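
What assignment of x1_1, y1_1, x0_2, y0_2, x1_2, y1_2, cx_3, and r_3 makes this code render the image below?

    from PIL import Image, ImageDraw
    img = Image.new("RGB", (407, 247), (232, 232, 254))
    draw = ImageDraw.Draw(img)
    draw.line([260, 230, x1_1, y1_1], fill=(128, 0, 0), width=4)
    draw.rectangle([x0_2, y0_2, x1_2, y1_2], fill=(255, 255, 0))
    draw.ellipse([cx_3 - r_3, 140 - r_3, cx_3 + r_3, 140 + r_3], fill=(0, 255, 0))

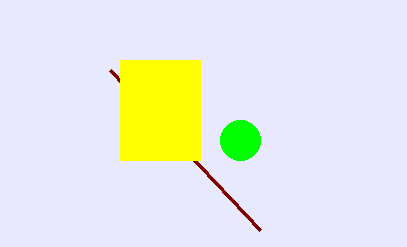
x1_1 = 110; y1_1 = 70; x0_2 = 120; y0_2 = 60; x1_2 = 200; y1_2 = 160; cx_3 = 240; r_3 = 20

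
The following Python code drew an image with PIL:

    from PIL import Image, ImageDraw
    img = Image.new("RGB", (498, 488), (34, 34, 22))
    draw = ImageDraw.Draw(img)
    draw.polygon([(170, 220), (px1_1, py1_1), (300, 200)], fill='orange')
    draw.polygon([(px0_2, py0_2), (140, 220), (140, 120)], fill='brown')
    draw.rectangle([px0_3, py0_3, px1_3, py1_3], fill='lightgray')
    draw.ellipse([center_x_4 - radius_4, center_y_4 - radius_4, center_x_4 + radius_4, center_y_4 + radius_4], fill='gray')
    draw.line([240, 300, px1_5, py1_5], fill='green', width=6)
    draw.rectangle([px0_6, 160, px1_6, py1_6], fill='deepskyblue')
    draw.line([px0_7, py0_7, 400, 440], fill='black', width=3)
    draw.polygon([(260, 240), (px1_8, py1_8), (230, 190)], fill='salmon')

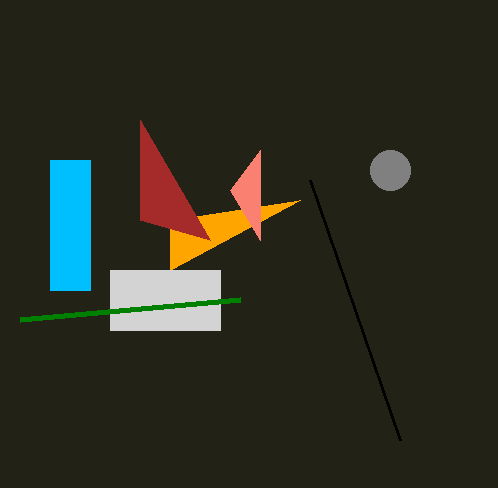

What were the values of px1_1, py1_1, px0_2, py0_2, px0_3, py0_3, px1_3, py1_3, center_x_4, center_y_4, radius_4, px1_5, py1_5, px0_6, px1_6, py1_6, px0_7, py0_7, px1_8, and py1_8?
px1_1 = 170
py1_1 = 270
px0_2 = 210
py0_2 = 240
px0_3 = 110
py0_3 = 270
px1_3 = 220
py1_3 = 330
center_x_4 = 390
center_y_4 = 170
radius_4 = 20
px1_5 = 20
py1_5 = 320
px0_6 = 50
px1_6 = 90
py1_6 = 290
px0_7 = 310
py0_7 = 180
px1_8 = 260
py1_8 = 150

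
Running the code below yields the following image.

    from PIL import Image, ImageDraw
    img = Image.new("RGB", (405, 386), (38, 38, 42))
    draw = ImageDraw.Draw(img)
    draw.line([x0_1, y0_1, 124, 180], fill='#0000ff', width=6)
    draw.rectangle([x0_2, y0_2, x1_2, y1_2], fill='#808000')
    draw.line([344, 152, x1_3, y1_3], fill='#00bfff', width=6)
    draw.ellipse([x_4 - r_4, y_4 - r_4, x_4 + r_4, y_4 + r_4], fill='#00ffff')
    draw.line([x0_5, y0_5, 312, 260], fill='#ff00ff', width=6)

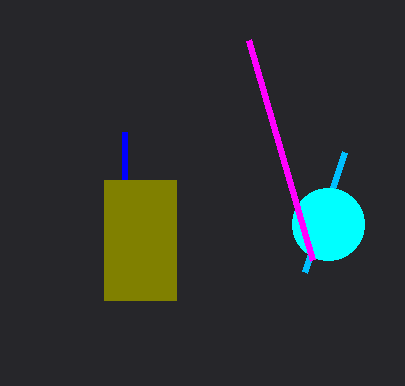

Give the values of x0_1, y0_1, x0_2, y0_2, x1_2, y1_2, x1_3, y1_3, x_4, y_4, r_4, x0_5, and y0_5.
x0_1 = 124
y0_1 = 132
x0_2 = 104
y0_2 = 180
x1_2 = 176
y1_2 = 300
x1_3 = 304
y1_3 = 272
x_4 = 328
y_4 = 224
r_4 = 36
x0_5 = 248
y0_5 = 40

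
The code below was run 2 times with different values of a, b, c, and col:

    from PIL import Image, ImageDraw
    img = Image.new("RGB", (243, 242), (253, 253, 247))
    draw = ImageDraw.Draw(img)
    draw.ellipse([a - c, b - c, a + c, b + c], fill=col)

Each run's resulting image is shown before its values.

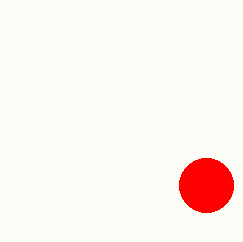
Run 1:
a = 206; b = 185; c = 27; col = 'red'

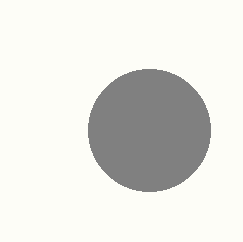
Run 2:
a = 149
b = 130
c = 61
col = 'gray'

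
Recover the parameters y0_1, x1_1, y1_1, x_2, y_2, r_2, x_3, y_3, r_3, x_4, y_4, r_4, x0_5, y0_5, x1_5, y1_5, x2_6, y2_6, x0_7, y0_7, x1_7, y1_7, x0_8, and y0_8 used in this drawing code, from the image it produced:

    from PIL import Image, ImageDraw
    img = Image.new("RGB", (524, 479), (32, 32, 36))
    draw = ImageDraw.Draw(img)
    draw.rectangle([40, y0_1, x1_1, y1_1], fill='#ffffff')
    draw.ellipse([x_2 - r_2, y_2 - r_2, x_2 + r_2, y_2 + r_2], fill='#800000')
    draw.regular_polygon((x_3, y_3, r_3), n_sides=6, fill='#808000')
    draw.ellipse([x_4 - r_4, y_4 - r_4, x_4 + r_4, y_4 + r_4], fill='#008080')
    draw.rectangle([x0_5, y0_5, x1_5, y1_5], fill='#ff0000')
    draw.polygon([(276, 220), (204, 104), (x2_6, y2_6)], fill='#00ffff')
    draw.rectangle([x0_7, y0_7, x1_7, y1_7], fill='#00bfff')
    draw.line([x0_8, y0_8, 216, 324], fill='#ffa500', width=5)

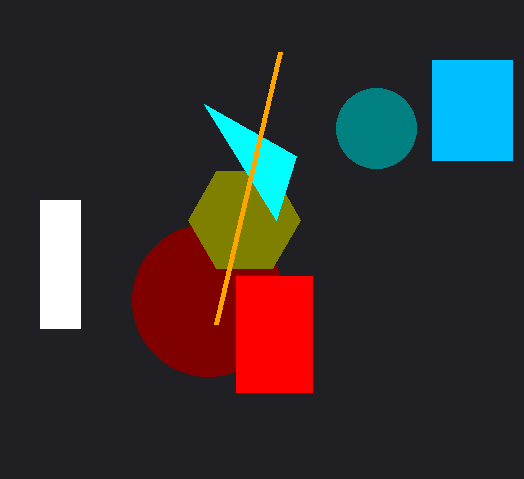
y0_1 = 200; x1_1 = 80; y1_1 = 328; x_2 = 208; y_2 = 300; r_2 = 76; x_3 = 244; y_3 = 220; r_3 = 56; x_4 = 376; y_4 = 128; r_4 = 40; x0_5 = 236; y0_5 = 276; x1_5 = 312; y1_5 = 392; x2_6 = 296; y2_6 = 156; x0_7 = 432; y0_7 = 60; x1_7 = 512; y1_7 = 160; x0_8 = 280; y0_8 = 52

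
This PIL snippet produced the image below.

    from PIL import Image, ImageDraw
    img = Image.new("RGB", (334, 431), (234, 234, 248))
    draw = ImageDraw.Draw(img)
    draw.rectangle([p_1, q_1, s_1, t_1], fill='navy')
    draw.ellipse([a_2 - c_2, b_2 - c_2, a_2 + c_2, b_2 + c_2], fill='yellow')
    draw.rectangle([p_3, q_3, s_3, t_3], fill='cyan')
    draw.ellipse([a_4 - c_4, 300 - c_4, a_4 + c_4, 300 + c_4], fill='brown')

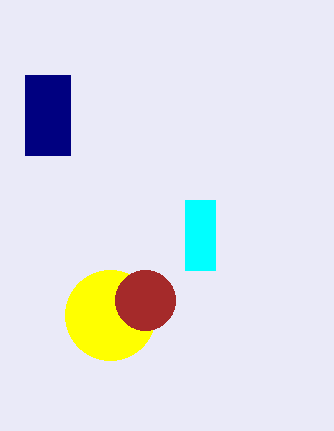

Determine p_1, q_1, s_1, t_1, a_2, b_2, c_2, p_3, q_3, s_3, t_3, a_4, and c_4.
p_1 = 25; q_1 = 75; s_1 = 70; t_1 = 155; a_2 = 110; b_2 = 315; c_2 = 45; p_3 = 185; q_3 = 200; s_3 = 215; t_3 = 270; a_4 = 145; c_4 = 30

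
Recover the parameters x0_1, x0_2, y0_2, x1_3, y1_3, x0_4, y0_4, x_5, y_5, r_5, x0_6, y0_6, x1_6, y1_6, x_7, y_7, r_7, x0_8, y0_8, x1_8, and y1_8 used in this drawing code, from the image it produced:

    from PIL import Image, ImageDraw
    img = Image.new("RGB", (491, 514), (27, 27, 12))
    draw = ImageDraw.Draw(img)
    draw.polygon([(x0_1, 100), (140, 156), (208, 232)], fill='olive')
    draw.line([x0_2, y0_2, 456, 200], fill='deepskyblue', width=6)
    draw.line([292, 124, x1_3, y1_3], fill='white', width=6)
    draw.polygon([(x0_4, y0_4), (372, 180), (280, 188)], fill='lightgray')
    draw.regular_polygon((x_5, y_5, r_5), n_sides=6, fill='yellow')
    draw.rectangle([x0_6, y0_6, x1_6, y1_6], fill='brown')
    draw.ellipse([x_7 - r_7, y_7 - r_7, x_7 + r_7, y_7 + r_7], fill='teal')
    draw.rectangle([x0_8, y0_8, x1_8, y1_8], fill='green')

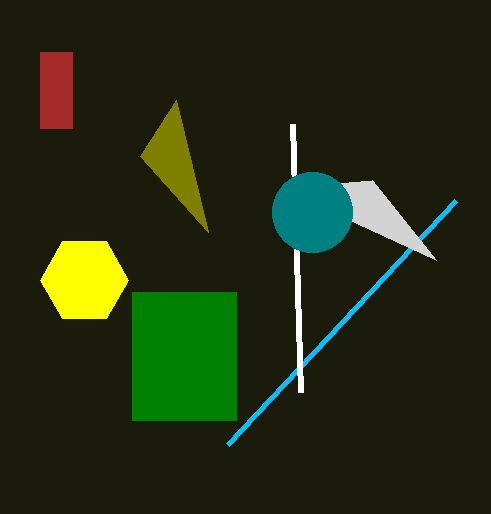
x0_1 = 176; x0_2 = 228; y0_2 = 444; x1_3 = 300; y1_3 = 392; x0_4 = 436; y0_4 = 260; x_5 = 84; y_5 = 280; r_5 = 44; x0_6 = 40; y0_6 = 52; x1_6 = 72; y1_6 = 128; x_7 = 312; y_7 = 212; r_7 = 40; x0_8 = 132; y0_8 = 292; x1_8 = 236; y1_8 = 420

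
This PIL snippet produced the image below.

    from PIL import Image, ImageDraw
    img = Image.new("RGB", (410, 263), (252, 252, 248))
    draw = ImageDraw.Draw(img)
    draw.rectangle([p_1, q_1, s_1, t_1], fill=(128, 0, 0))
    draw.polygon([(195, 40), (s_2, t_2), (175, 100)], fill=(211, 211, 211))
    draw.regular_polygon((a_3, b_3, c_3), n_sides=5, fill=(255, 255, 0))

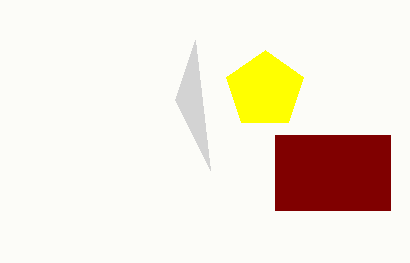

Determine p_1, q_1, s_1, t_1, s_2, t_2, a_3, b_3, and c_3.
p_1 = 275, q_1 = 135, s_1 = 390, t_1 = 210, s_2 = 210, t_2 = 170, a_3 = 265, b_3 = 90, c_3 = 40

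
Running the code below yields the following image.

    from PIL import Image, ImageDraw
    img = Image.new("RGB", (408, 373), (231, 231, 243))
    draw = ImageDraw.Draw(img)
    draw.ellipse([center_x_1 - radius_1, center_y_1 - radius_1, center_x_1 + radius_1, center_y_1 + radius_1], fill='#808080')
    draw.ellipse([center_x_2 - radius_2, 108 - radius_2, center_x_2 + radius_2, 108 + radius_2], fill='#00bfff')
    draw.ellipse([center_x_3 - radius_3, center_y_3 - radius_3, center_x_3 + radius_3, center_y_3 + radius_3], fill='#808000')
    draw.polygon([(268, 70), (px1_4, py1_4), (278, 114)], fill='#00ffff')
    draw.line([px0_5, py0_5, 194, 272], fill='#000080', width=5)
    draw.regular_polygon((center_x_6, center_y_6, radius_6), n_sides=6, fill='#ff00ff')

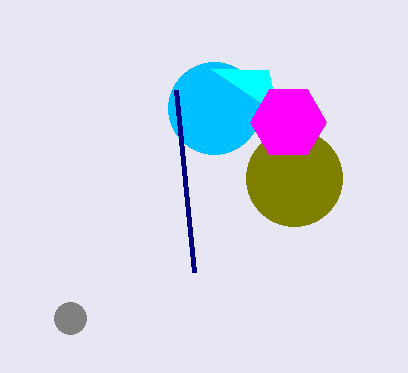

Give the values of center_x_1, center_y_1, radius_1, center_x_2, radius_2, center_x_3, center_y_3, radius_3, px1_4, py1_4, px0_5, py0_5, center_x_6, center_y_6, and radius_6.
center_x_1 = 70; center_y_1 = 318; radius_1 = 16; center_x_2 = 214; radius_2 = 46; center_x_3 = 294; center_y_3 = 178; radius_3 = 48; px1_4 = 210; py1_4 = 68; px0_5 = 176; py0_5 = 90; center_x_6 = 288; center_y_6 = 122; radius_6 = 38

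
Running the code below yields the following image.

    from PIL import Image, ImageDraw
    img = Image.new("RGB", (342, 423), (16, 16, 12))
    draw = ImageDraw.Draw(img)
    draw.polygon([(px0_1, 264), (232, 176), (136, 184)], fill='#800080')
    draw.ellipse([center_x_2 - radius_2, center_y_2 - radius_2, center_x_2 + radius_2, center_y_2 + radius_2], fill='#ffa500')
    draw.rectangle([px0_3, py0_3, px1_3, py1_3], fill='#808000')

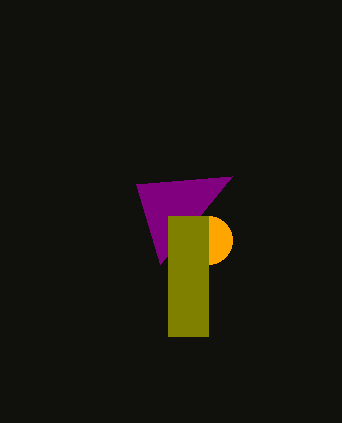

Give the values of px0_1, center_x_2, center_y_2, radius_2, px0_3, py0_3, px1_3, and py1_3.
px0_1 = 160
center_x_2 = 208
center_y_2 = 240
radius_2 = 24
px0_3 = 168
py0_3 = 216
px1_3 = 208
py1_3 = 336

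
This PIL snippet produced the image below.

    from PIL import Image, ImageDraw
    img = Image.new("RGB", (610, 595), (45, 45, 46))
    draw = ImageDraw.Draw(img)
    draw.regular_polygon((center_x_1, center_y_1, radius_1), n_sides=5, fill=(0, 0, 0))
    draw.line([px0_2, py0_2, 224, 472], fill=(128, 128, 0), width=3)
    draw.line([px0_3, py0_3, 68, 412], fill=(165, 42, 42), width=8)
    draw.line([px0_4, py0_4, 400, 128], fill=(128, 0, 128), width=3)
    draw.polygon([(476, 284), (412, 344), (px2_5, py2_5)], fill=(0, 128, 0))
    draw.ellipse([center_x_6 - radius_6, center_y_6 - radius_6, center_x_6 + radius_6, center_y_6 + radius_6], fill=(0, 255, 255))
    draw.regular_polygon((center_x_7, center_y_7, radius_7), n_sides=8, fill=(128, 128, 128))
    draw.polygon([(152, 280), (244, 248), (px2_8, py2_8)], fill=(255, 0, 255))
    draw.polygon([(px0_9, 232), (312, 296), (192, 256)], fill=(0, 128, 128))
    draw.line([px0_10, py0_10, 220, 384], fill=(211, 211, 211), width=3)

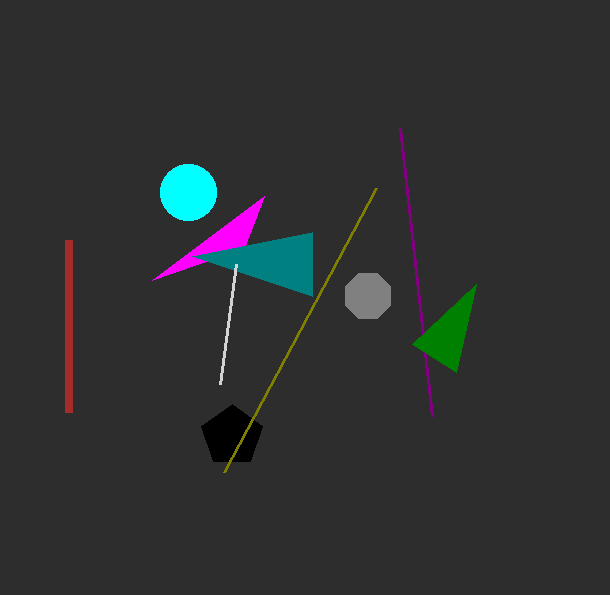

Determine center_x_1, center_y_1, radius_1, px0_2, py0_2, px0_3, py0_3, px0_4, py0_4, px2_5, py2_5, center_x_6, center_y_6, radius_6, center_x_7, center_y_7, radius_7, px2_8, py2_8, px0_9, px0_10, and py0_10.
center_x_1 = 232
center_y_1 = 436
radius_1 = 32
px0_2 = 376
py0_2 = 188
px0_3 = 68
py0_3 = 240
px0_4 = 432
py0_4 = 416
px2_5 = 456
py2_5 = 372
center_x_6 = 188
center_y_6 = 192
radius_6 = 28
center_x_7 = 368
center_y_7 = 296
radius_7 = 24
px2_8 = 264
py2_8 = 196
px0_9 = 312
px0_10 = 236
py0_10 = 264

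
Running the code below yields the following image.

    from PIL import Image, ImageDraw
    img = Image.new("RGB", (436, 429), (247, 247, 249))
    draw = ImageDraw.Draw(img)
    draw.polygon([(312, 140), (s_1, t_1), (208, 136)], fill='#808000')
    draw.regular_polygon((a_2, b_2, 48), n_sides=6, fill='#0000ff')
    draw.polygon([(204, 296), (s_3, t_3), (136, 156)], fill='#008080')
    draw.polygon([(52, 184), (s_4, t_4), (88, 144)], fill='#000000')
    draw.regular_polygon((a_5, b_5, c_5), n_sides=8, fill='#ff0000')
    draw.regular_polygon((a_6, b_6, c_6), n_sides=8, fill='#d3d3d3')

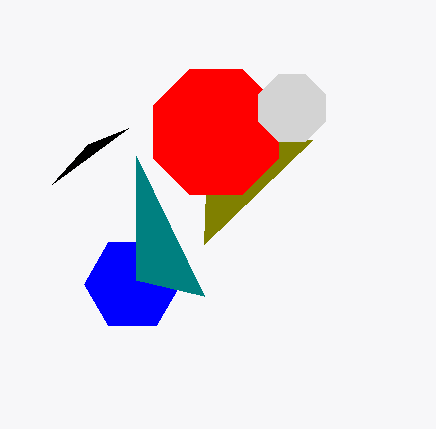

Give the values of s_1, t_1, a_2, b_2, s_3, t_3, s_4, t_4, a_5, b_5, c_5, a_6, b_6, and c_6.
s_1 = 204
t_1 = 244
a_2 = 132
b_2 = 284
s_3 = 136
t_3 = 280
s_4 = 128
t_4 = 128
a_5 = 216
b_5 = 132
c_5 = 68
a_6 = 292
b_6 = 108
c_6 = 36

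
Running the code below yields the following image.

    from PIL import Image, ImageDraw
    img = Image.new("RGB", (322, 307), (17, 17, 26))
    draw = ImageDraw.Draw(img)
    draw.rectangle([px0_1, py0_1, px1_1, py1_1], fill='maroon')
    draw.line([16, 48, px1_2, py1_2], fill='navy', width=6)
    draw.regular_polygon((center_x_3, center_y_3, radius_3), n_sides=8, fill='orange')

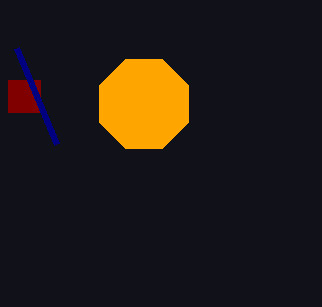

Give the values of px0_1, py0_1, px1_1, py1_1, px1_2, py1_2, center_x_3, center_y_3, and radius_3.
px0_1 = 8; py0_1 = 80; px1_1 = 40; py1_1 = 112; px1_2 = 56; py1_2 = 144; center_x_3 = 144; center_y_3 = 104; radius_3 = 48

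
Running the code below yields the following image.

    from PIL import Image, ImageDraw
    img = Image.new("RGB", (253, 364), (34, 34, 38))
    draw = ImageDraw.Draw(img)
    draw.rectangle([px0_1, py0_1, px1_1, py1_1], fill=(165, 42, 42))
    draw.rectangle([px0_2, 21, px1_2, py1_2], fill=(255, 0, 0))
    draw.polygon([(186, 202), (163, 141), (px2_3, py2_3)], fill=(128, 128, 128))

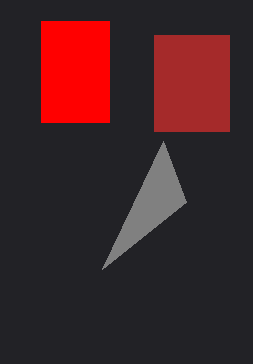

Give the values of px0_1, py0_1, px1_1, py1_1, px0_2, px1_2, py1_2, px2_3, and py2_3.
px0_1 = 154
py0_1 = 35
px1_1 = 229
py1_1 = 131
px0_2 = 41
px1_2 = 109
py1_2 = 122
px2_3 = 102
py2_3 = 269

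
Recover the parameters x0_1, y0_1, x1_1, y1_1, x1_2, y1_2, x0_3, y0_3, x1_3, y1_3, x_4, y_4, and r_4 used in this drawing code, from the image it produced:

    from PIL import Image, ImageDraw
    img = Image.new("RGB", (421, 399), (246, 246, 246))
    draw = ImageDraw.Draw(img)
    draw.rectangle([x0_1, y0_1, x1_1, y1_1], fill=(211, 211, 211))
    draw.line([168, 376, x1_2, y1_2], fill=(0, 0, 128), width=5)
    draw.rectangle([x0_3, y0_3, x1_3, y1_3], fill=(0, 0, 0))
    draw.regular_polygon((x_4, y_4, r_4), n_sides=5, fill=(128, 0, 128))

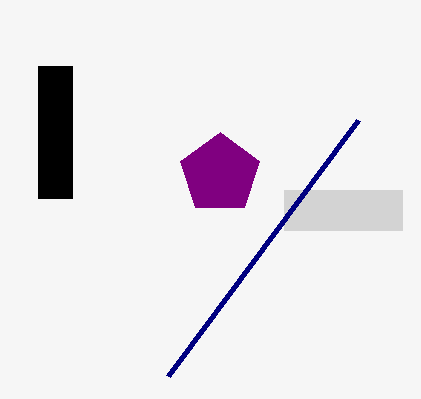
x0_1 = 284
y0_1 = 190
x1_1 = 402
y1_1 = 230
x1_2 = 358
y1_2 = 120
x0_3 = 38
y0_3 = 66
x1_3 = 72
y1_3 = 198
x_4 = 220
y_4 = 174
r_4 = 42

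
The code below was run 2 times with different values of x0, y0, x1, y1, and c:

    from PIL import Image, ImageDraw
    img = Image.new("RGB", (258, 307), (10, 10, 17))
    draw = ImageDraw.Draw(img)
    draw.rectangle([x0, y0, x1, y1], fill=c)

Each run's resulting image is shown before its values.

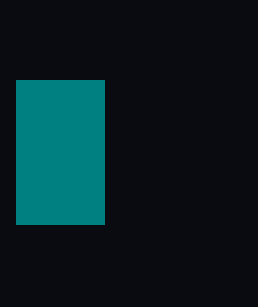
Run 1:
x0 = 16; y0 = 80; x1 = 104; y1 = 224; c = 'teal'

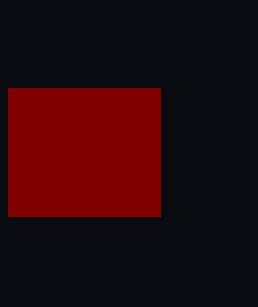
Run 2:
x0 = 8
y0 = 88
x1 = 160
y1 = 216
c = 'maroon'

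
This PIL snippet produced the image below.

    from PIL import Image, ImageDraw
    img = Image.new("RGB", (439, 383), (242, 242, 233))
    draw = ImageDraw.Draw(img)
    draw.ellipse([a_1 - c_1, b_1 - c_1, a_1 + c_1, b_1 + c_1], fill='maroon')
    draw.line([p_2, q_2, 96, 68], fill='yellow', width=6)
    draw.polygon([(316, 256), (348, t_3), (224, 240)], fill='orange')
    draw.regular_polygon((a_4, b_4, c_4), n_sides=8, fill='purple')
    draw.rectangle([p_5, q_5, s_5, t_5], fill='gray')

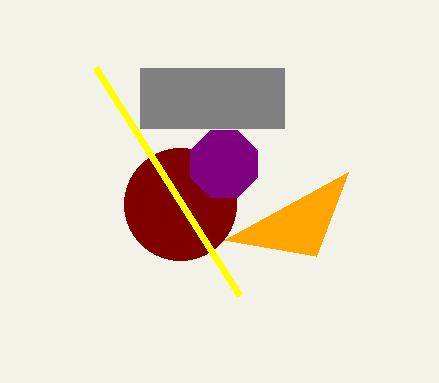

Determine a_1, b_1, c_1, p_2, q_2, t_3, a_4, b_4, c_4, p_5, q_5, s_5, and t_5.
a_1 = 180
b_1 = 204
c_1 = 56
p_2 = 240
q_2 = 296
t_3 = 172
a_4 = 224
b_4 = 164
c_4 = 36
p_5 = 140
q_5 = 68
s_5 = 284
t_5 = 128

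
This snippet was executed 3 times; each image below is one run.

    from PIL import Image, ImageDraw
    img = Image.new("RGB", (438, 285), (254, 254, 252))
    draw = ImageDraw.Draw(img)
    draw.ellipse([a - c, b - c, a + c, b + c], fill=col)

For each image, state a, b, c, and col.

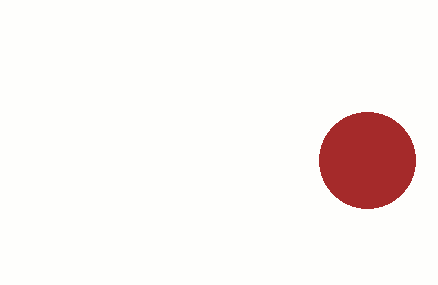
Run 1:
a = 367; b = 160; c = 48; col = 'brown'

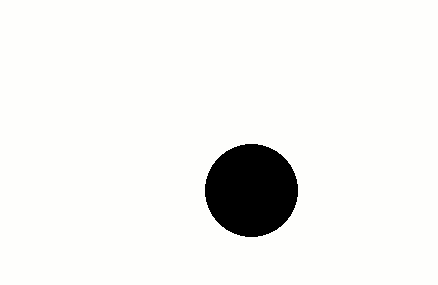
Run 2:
a = 251, b = 190, c = 46, col = 'black'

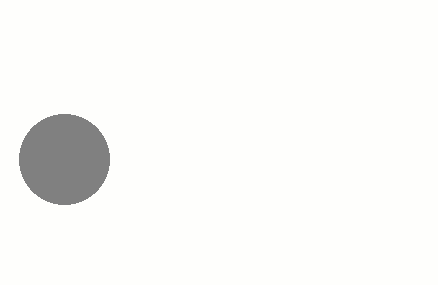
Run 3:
a = 64; b = 159; c = 45; col = 'gray'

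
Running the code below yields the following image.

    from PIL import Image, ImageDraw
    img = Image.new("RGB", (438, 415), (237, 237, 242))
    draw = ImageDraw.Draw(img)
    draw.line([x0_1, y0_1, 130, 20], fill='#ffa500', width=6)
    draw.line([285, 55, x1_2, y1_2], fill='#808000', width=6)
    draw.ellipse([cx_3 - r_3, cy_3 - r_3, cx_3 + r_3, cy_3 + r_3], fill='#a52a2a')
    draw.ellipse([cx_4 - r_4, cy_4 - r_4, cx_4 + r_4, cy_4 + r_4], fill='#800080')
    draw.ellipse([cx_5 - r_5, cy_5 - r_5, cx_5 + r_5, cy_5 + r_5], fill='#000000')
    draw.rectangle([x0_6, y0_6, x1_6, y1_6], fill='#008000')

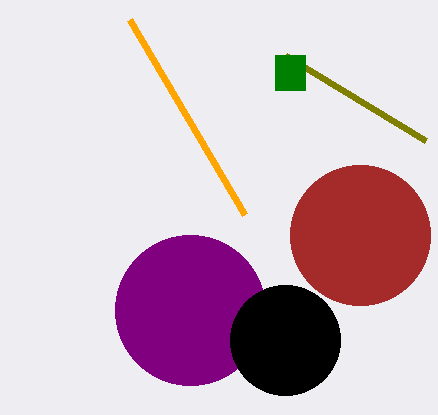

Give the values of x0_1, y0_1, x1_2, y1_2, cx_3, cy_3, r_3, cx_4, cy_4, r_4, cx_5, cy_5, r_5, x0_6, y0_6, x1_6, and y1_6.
x0_1 = 245, y0_1 = 215, x1_2 = 425, y1_2 = 140, cx_3 = 360, cy_3 = 235, r_3 = 70, cx_4 = 190, cy_4 = 310, r_4 = 75, cx_5 = 285, cy_5 = 340, r_5 = 55, x0_6 = 275, y0_6 = 55, x1_6 = 305, y1_6 = 90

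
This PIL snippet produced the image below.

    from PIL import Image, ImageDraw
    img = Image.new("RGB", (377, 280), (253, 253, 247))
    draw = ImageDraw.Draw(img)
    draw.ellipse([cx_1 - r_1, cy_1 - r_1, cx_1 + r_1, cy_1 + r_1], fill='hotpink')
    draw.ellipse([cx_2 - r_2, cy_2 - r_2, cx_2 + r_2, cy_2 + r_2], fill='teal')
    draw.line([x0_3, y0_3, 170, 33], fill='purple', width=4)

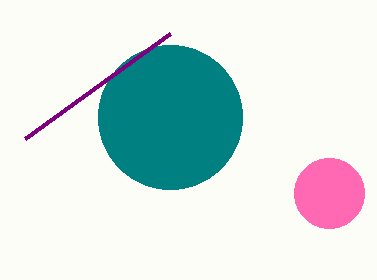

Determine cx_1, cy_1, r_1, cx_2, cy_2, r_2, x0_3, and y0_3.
cx_1 = 329; cy_1 = 193; r_1 = 35; cx_2 = 170; cy_2 = 117; r_2 = 72; x0_3 = 25; y0_3 = 138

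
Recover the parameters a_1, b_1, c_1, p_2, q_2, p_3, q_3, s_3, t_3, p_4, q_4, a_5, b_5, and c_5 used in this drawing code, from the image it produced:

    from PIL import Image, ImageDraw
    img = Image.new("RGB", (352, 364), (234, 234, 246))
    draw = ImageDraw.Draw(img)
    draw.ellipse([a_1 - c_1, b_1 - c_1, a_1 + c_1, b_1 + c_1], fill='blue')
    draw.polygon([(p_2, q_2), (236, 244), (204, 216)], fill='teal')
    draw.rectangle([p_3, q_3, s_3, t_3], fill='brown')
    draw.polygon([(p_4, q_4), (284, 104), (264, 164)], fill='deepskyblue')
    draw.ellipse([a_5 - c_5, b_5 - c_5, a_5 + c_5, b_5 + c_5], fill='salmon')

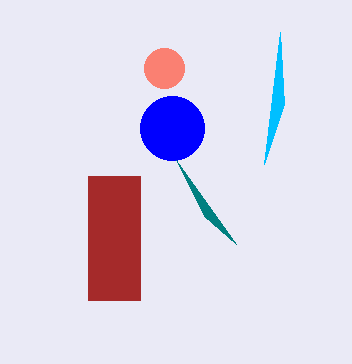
a_1 = 172
b_1 = 128
c_1 = 32
p_2 = 176
q_2 = 160
p_3 = 88
q_3 = 176
s_3 = 140
t_3 = 300
p_4 = 280
q_4 = 32
a_5 = 164
b_5 = 68
c_5 = 20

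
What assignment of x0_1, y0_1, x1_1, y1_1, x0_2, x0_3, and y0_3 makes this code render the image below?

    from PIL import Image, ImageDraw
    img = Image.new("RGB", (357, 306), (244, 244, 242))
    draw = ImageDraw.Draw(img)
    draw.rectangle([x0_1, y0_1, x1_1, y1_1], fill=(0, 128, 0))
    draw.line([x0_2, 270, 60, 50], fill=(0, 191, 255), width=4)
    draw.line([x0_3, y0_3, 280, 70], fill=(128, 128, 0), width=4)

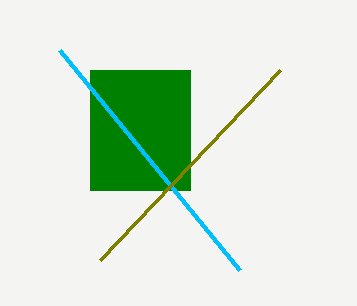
x0_1 = 90, y0_1 = 70, x1_1 = 190, y1_1 = 190, x0_2 = 240, x0_3 = 100, y0_3 = 260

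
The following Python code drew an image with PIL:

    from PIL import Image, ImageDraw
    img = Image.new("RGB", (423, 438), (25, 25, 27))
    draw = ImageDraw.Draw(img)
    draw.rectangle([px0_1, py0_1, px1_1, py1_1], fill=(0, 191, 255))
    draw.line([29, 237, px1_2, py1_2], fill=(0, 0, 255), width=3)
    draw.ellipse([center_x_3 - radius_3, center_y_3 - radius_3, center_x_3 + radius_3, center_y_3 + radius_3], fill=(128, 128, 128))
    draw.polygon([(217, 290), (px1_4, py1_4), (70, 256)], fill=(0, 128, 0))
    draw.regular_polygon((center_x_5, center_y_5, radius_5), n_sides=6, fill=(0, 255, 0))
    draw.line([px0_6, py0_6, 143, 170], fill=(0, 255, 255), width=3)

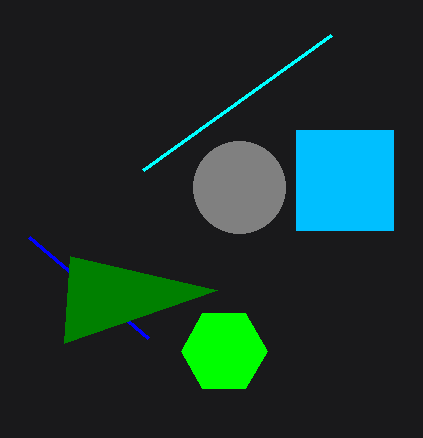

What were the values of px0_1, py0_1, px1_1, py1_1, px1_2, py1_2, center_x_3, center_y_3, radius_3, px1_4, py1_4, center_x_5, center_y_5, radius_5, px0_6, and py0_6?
px0_1 = 296, py0_1 = 130, px1_1 = 393, py1_1 = 230, px1_2 = 148, py1_2 = 338, center_x_3 = 239, center_y_3 = 187, radius_3 = 46, px1_4 = 64, py1_4 = 343, center_x_5 = 224, center_y_5 = 351, radius_5 = 43, px0_6 = 331, py0_6 = 35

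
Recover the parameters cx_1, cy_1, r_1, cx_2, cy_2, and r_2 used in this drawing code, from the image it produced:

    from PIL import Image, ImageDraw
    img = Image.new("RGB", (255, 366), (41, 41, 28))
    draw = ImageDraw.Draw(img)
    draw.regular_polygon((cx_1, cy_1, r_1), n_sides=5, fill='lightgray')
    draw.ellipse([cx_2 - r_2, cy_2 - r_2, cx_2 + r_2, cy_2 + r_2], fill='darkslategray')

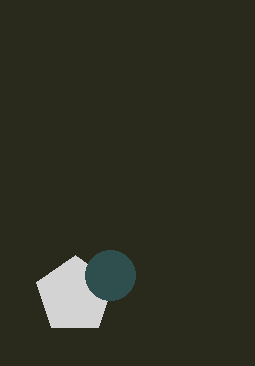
cx_1 = 75; cy_1 = 295; r_1 = 40; cx_2 = 110; cy_2 = 275; r_2 = 25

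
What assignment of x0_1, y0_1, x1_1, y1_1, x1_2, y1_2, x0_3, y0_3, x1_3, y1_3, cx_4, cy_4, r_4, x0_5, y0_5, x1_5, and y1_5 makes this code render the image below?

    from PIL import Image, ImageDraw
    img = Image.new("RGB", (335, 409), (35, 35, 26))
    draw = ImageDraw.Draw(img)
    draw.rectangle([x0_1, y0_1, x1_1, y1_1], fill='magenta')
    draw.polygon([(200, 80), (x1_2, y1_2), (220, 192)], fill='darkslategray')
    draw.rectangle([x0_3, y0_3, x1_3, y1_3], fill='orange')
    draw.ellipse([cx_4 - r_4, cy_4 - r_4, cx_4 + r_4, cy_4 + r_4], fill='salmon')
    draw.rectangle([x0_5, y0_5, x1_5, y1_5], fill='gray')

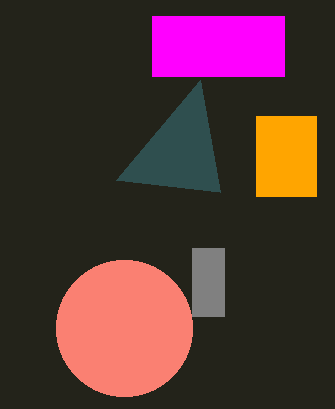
x0_1 = 152, y0_1 = 16, x1_1 = 284, y1_1 = 76, x1_2 = 116, y1_2 = 180, x0_3 = 256, y0_3 = 116, x1_3 = 316, y1_3 = 196, cx_4 = 124, cy_4 = 328, r_4 = 68, x0_5 = 192, y0_5 = 248, x1_5 = 224, y1_5 = 316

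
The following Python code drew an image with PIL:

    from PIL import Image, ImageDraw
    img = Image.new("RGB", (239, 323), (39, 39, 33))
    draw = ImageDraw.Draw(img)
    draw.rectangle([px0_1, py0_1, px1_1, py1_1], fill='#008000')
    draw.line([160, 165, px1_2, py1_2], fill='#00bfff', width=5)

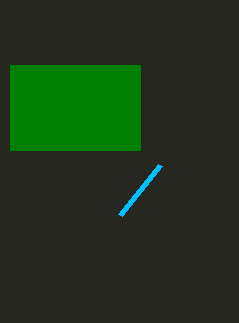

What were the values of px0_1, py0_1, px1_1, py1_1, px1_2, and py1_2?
px0_1 = 10; py0_1 = 65; px1_1 = 140; py1_1 = 150; px1_2 = 120; py1_2 = 215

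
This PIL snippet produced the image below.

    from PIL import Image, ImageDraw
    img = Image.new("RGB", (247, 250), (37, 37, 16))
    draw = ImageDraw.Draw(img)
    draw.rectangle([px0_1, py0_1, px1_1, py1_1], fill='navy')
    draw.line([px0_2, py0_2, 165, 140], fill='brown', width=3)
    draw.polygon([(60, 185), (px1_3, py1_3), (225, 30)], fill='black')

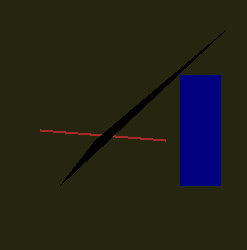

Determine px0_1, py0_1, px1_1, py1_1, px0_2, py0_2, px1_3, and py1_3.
px0_1 = 180
py0_1 = 75
px1_1 = 220
py1_1 = 185
px0_2 = 40
py0_2 = 130
px1_3 = 95
py1_3 = 140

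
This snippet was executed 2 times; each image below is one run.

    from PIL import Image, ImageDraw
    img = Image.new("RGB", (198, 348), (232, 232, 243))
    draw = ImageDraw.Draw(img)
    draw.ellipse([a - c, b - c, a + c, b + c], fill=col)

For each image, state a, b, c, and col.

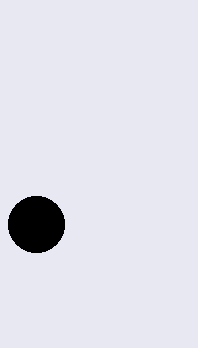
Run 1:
a = 36
b = 224
c = 28
col = 'black'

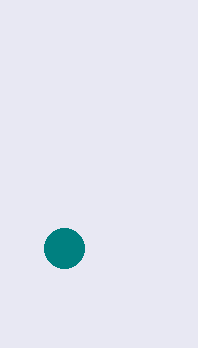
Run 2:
a = 64; b = 248; c = 20; col = 'teal'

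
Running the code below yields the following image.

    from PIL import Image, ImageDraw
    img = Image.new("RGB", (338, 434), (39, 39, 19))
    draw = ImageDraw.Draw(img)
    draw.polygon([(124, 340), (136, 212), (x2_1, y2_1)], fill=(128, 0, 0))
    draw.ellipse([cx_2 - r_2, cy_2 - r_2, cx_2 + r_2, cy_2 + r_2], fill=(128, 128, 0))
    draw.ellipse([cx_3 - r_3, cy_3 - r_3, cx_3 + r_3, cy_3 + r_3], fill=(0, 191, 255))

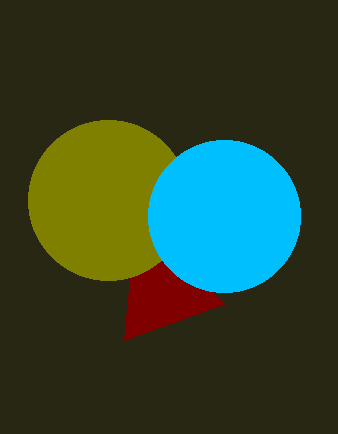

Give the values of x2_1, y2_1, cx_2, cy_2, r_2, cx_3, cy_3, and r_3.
x2_1 = 224, y2_1 = 304, cx_2 = 108, cy_2 = 200, r_2 = 80, cx_3 = 224, cy_3 = 216, r_3 = 76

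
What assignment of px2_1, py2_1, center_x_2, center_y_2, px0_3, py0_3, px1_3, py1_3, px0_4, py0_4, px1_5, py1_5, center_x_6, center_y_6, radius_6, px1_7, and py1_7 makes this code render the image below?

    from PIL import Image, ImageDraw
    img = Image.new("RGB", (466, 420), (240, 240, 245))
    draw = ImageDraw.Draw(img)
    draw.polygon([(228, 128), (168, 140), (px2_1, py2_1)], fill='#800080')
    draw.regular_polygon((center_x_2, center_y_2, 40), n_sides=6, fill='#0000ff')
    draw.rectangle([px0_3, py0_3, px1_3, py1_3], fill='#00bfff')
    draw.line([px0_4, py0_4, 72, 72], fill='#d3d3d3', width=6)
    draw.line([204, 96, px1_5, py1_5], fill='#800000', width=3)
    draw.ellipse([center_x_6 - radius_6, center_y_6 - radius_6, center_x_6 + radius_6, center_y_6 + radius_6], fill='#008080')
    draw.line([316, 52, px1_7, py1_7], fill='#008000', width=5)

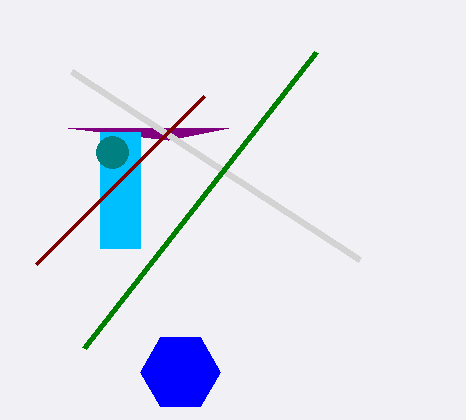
px2_1 = 68
py2_1 = 128
center_x_2 = 180
center_y_2 = 372
px0_3 = 100
py0_3 = 132
px1_3 = 140
py1_3 = 248
px0_4 = 360
py0_4 = 260
px1_5 = 36
py1_5 = 264
center_x_6 = 112
center_y_6 = 152
radius_6 = 16
px1_7 = 84
py1_7 = 348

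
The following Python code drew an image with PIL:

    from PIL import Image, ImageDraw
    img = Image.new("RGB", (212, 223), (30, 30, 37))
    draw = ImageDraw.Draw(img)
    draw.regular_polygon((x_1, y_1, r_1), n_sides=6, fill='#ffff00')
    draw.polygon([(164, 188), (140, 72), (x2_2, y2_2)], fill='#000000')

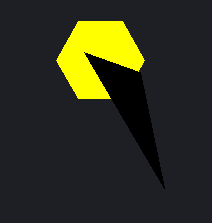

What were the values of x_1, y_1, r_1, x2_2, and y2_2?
x_1 = 100
y_1 = 60
r_1 = 44
x2_2 = 84
y2_2 = 52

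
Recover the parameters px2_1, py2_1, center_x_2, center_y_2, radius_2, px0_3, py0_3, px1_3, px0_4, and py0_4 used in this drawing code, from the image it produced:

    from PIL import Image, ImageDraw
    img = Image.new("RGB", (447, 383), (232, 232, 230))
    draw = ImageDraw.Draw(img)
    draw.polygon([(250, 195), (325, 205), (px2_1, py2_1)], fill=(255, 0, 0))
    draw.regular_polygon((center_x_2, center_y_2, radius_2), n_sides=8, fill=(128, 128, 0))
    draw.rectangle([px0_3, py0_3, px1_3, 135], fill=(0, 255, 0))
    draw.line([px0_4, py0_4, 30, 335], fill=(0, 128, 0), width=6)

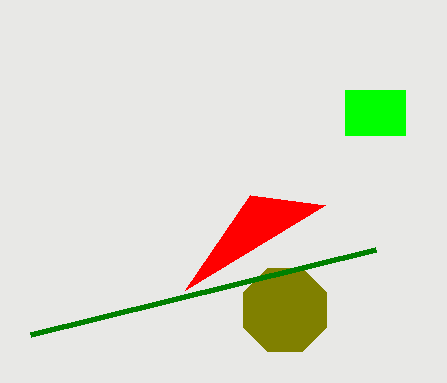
px2_1 = 185; py2_1 = 290; center_x_2 = 285; center_y_2 = 310; radius_2 = 45; px0_3 = 345; py0_3 = 90; px1_3 = 405; px0_4 = 375; py0_4 = 250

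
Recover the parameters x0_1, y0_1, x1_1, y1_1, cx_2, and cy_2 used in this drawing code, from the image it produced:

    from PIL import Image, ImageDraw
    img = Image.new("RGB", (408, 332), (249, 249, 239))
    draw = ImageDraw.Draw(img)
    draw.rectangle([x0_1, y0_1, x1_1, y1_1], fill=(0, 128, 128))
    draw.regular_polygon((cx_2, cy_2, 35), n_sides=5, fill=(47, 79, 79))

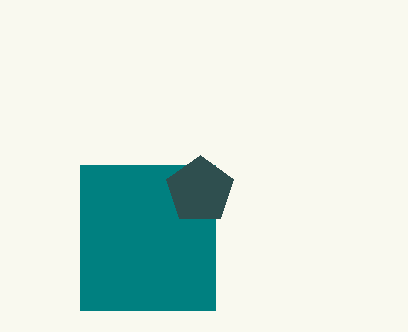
x0_1 = 80; y0_1 = 165; x1_1 = 215; y1_1 = 310; cx_2 = 200; cy_2 = 190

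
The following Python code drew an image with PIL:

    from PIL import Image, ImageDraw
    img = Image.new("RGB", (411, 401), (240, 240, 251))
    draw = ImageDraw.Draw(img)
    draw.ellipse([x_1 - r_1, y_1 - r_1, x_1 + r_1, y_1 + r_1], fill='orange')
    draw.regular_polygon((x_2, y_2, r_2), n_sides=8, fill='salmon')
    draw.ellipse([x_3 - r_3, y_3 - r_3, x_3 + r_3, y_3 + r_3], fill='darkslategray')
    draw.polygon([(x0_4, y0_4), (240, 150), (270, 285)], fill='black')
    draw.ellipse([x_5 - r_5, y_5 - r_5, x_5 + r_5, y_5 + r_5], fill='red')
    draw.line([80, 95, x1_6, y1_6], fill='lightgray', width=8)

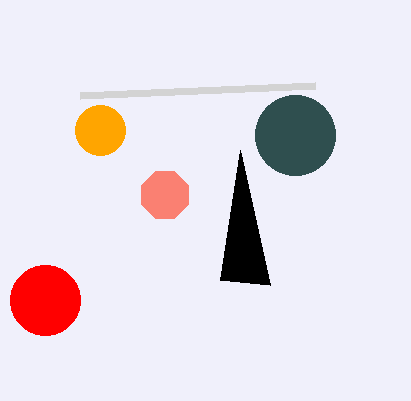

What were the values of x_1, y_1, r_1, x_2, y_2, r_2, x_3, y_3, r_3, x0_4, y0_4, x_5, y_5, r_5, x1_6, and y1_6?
x_1 = 100, y_1 = 130, r_1 = 25, x_2 = 165, y_2 = 195, r_2 = 25, x_3 = 295, y_3 = 135, r_3 = 40, x0_4 = 220, y0_4 = 280, x_5 = 45, y_5 = 300, r_5 = 35, x1_6 = 315, y1_6 = 85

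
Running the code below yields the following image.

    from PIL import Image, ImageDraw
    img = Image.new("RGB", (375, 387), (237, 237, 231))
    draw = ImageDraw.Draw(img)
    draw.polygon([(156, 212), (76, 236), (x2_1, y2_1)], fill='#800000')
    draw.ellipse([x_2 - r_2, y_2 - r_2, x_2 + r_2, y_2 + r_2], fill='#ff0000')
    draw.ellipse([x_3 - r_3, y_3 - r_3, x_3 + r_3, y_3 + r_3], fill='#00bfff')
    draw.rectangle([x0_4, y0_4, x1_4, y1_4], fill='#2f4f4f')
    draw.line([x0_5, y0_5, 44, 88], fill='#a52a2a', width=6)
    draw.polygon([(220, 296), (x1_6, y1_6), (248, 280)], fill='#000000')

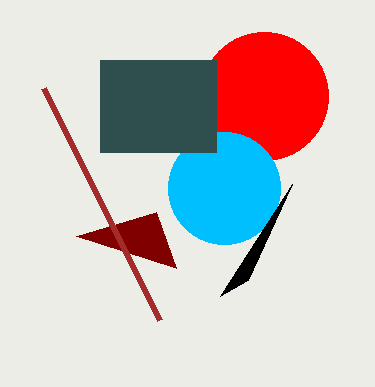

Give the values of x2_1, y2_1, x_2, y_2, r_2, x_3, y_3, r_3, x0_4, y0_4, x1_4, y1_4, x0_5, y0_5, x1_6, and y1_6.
x2_1 = 176, y2_1 = 268, x_2 = 264, y_2 = 96, r_2 = 64, x_3 = 224, y_3 = 188, r_3 = 56, x0_4 = 100, y0_4 = 60, x1_4 = 216, y1_4 = 152, x0_5 = 160, y0_5 = 320, x1_6 = 292, y1_6 = 184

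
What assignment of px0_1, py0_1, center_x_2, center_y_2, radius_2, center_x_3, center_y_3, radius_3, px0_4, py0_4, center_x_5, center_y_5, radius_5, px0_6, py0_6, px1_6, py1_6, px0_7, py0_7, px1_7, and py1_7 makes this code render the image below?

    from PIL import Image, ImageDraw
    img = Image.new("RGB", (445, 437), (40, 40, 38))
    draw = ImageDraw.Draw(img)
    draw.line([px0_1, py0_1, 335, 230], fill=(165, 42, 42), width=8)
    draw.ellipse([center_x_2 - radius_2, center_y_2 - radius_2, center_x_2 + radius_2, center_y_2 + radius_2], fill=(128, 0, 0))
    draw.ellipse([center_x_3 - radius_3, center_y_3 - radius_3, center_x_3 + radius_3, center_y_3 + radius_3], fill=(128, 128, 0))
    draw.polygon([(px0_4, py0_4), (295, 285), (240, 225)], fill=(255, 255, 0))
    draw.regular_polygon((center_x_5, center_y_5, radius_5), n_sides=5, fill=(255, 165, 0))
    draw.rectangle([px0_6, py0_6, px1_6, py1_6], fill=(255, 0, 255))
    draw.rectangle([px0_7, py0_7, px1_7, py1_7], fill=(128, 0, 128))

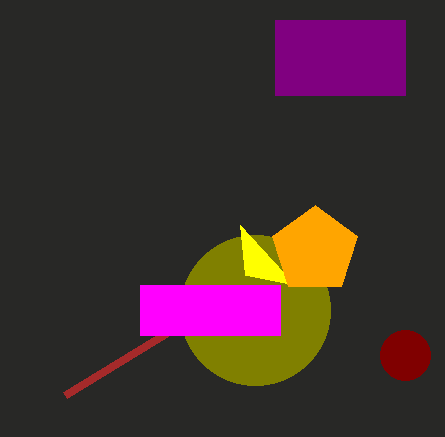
px0_1 = 65
py0_1 = 395
center_x_2 = 405
center_y_2 = 355
radius_2 = 25
center_x_3 = 255
center_y_3 = 310
radius_3 = 75
px0_4 = 245
py0_4 = 275
center_x_5 = 315
center_y_5 = 250
radius_5 = 45
px0_6 = 140
py0_6 = 285
px1_6 = 280
py1_6 = 335
px0_7 = 275
py0_7 = 20
px1_7 = 405
py1_7 = 95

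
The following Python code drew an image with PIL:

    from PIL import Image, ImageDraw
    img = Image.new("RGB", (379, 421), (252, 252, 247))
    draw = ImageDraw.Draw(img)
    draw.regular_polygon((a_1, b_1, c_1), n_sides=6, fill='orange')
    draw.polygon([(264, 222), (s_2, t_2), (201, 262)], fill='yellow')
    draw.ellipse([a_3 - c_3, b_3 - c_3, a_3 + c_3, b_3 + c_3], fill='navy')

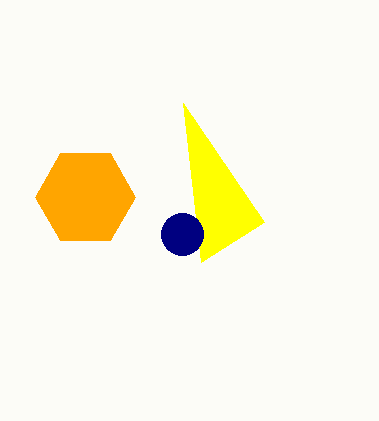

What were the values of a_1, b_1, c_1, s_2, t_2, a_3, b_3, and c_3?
a_1 = 85
b_1 = 197
c_1 = 50
s_2 = 183
t_2 = 103
a_3 = 182
b_3 = 234
c_3 = 21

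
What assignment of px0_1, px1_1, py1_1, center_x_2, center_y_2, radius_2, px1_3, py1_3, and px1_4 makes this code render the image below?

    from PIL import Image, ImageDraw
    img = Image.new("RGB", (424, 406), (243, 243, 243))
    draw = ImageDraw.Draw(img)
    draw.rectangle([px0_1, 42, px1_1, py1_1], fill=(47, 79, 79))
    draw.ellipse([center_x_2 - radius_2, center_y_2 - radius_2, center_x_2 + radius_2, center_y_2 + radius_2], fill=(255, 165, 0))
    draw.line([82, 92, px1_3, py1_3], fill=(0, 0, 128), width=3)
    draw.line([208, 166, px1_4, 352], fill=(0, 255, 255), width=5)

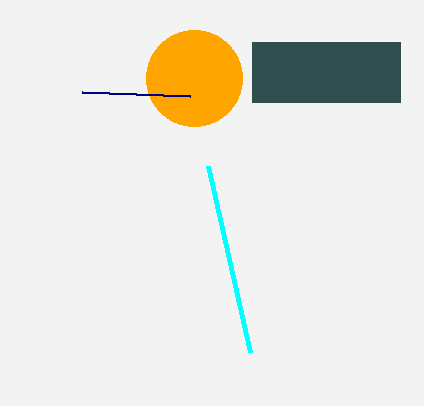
px0_1 = 252, px1_1 = 400, py1_1 = 102, center_x_2 = 194, center_y_2 = 78, radius_2 = 48, px1_3 = 190, py1_3 = 96, px1_4 = 250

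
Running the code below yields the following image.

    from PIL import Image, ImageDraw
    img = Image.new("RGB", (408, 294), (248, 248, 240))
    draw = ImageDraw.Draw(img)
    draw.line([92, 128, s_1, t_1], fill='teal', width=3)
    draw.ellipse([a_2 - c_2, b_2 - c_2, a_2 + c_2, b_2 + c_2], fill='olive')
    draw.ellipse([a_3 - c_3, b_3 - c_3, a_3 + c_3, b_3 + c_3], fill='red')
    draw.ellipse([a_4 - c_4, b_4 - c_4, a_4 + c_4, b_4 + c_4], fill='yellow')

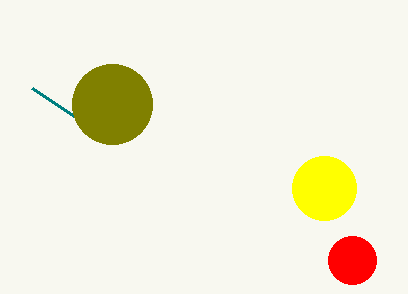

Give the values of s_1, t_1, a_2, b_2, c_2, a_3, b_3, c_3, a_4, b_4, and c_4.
s_1 = 32; t_1 = 88; a_2 = 112; b_2 = 104; c_2 = 40; a_3 = 352; b_3 = 260; c_3 = 24; a_4 = 324; b_4 = 188; c_4 = 32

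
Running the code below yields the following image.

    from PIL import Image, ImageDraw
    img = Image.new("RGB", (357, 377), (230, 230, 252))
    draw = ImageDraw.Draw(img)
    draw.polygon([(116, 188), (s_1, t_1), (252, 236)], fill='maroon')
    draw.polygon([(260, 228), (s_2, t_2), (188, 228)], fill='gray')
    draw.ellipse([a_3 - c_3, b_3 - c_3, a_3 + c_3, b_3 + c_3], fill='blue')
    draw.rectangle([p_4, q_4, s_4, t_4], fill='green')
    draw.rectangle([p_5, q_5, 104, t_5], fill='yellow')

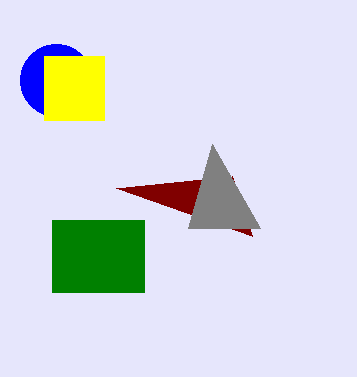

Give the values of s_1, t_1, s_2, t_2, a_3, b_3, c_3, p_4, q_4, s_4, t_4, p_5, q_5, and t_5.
s_1 = 232, t_1 = 176, s_2 = 212, t_2 = 144, a_3 = 56, b_3 = 80, c_3 = 36, p_4 = 52, q_4 = 220, s_4 = 144, t_4 = 292, p_5 = 44, q_5 = 56, t_5 = 120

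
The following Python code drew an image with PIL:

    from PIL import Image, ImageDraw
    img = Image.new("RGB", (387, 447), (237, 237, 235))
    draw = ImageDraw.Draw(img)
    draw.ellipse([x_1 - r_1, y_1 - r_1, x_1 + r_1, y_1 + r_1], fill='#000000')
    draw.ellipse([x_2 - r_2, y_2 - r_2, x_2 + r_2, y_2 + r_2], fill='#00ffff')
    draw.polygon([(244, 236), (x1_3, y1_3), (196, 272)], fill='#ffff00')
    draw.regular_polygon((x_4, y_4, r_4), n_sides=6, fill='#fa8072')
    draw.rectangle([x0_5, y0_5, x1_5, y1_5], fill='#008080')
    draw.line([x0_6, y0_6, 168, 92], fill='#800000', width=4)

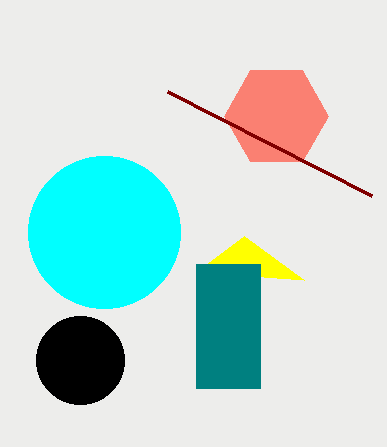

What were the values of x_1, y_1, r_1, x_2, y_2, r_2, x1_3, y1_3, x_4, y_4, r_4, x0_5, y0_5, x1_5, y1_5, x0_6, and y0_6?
x_1 = 80
y_1 = 360
r_1 = 44
x_2 = 104
y_2 = 232
r_2 = 76
x1_3 = 304
y1_3 = 280
x_4 = 276
y_4 = 116
r_4 = 52
x0_5 = 196
y0_5 = 264
x1_5 = 260
y1_5 = 388
x0_6 = 372
y0_6 = 196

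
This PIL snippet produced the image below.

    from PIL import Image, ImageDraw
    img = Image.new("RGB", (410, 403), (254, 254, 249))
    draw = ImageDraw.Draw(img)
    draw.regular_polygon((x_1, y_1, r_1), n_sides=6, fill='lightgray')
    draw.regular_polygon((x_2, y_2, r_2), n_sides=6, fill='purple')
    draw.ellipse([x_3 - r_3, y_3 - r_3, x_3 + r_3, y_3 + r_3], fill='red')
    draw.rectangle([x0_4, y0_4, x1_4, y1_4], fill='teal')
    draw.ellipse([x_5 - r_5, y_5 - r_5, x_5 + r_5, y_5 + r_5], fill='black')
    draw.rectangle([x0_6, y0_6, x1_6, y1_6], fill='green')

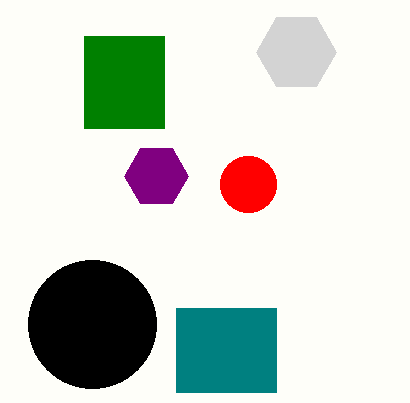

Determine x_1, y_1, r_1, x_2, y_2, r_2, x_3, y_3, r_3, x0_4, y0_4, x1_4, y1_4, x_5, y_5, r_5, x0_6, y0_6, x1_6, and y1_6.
x_1 = 296; y_1 = 52; r_1 = 40; x_2 = 156; y_2 = 176; r_2 = 32; x_3 = 248; y_3 = 184; r_3 = 28; x0_4 = 176; y0_4 = 308; x1_4 = 276; y1_4 = 392; x_5 = 92; y_5 = 324; r_5 = 64; x0_6 = 84; y0_6 = 36; x1_6 = 164; y1_6 = 128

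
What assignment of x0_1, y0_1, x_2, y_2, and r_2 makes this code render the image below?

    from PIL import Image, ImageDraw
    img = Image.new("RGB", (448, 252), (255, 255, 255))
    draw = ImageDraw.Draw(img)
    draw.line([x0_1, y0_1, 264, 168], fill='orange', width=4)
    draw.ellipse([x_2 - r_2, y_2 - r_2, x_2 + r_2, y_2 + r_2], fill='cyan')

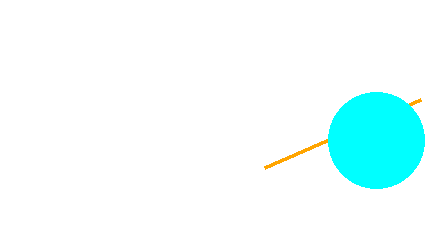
x0_1 = 420, y0_1 = 100, x_2 = 376, y_2 = 140, r_2 = 48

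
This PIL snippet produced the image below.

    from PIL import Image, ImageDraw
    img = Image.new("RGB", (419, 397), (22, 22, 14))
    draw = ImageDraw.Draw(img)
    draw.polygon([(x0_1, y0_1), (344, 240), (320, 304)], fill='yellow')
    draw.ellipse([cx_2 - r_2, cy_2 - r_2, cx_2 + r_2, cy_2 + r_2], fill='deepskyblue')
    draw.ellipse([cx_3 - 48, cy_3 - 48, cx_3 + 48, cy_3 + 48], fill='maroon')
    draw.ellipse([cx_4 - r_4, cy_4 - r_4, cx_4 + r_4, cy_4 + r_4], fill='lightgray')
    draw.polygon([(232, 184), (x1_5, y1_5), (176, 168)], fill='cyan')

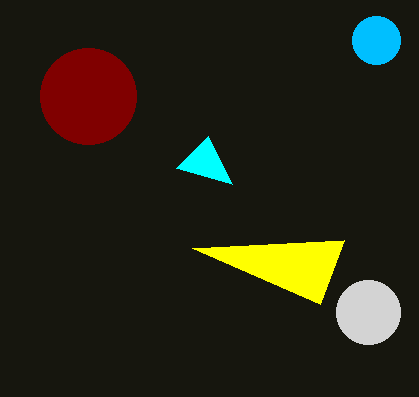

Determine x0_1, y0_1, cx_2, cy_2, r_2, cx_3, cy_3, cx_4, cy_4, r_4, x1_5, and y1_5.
x0_1 = 192, y0_1 = 248, cx_2 = 376, cy_2 = 40, r_2 = 24, cx_3 = 88, cy_3 = 96, cx_4 = 368, cy_4 = 312, r_4 = 32, x1_5 = 208, y1_5 = 136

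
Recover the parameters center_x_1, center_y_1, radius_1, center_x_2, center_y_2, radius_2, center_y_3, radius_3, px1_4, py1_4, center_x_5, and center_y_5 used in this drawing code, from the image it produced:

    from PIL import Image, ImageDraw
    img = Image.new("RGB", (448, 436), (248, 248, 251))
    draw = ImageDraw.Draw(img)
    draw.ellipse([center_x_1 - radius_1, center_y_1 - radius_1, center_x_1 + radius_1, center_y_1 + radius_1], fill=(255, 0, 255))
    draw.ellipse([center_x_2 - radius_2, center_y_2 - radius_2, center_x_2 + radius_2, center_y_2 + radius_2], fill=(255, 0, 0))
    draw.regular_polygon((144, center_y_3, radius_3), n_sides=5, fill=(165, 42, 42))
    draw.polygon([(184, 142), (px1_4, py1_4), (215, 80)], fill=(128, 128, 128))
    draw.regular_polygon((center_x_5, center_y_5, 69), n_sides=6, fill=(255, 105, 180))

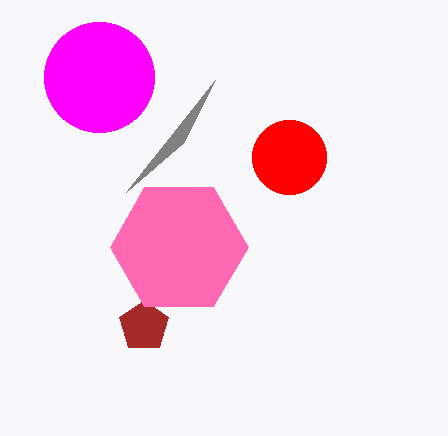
center_x_1 = 99; center_y_1 = 77; radius_1 = 55; center_x_2 = 289; center_y_2 = 157; radius_2 = 37; center_y_3 = 326; radius_3 = 26; px1_4 = 126; py1_4 = 192; center_x_5 = 179; center_y_5 = 247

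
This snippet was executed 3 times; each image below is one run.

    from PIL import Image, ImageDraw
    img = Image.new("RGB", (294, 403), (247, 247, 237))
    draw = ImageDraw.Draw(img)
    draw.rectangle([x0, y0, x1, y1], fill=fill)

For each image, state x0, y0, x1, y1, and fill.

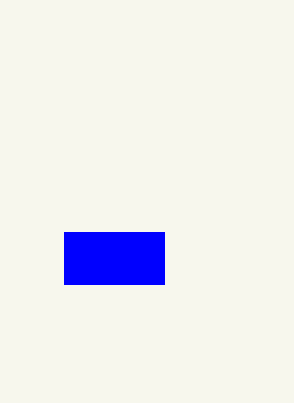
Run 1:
x0 = 64
y0 = 232
x1 = 164
y1 = 284
fill = 'blue'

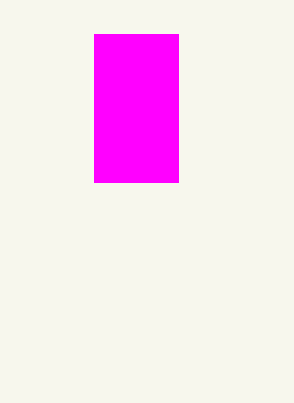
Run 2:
x0 = 94, y0 = 34, x1 = 178, y1 = 182, fill = 'magenta'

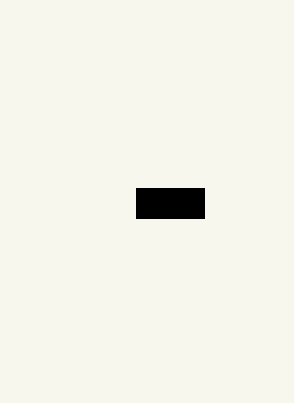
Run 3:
x0 = 136; y0 = 188; x1 = 204; y1 = 218; fill = 'black'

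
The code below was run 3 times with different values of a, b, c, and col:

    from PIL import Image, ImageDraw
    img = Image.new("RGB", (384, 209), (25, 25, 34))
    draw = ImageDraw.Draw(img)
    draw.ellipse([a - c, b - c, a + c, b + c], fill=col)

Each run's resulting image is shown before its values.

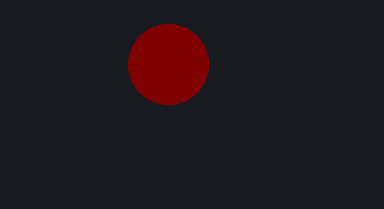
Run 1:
a = 168, b = 64, c = 40, col = 'maroon'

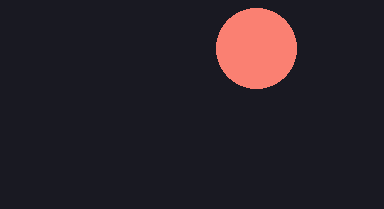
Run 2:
a = 256, b = 48, c = 40, col = 'salmon'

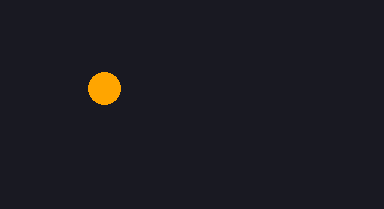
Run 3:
a = 104; b = 88; c = 16; col = 'orange'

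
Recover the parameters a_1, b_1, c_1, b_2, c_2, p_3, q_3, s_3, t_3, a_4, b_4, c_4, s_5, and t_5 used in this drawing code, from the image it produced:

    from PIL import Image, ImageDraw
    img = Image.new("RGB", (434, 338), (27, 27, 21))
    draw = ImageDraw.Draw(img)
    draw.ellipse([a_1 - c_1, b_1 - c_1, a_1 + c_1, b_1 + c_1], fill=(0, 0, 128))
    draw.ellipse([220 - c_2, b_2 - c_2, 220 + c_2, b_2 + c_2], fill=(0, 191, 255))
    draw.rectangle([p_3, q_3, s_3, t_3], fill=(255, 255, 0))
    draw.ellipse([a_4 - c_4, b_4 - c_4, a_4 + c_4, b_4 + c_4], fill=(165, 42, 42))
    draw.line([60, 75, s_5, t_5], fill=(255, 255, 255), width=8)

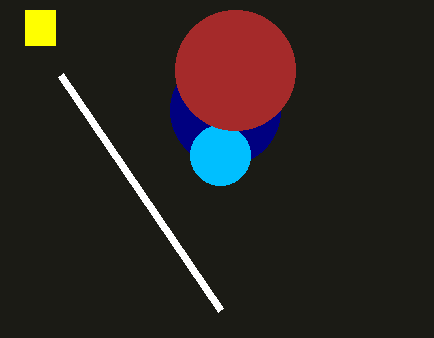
a_1 = 225
b_1 = 110
c_1 = 55
b_2 = 155
c_2 = 30
p_3 = 25
q_3 = 10
s_3 = 55
t_3 = 45
a_4 = 235
b_4 = 70
c_4 = 60
s_5 = 220
t_5 = 310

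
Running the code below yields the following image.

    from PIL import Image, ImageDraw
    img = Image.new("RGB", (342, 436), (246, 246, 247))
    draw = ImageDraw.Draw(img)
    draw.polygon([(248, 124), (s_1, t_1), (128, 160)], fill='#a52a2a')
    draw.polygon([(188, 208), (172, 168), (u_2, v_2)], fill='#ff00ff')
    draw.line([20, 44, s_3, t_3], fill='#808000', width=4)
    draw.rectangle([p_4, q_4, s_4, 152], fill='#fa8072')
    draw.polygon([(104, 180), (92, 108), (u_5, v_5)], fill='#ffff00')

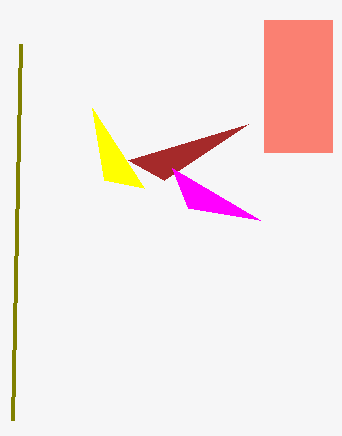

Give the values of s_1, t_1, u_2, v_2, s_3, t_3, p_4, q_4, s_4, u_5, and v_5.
s_1 = 164
t_1 = 180
u_2 = 260
v_2 = 220
s_3 = 12
t_3 = 420
p_4 = 264
q_4 = 20
s_4 = 332
u_5 = 144
v_5 = 188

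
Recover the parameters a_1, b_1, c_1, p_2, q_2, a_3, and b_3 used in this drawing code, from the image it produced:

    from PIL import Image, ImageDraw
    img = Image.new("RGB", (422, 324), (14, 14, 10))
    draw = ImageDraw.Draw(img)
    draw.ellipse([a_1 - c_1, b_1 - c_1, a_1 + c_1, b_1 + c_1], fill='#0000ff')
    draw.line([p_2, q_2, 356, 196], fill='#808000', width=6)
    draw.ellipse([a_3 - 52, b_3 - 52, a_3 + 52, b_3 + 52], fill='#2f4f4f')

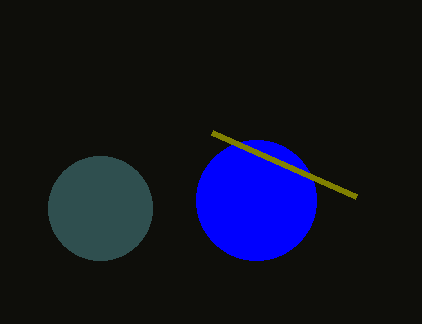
a_1 = 256, b_1 = 200, c_1 = 60, p_2 = 212, q_2 = 132, a_3 = 100, b_3 = 208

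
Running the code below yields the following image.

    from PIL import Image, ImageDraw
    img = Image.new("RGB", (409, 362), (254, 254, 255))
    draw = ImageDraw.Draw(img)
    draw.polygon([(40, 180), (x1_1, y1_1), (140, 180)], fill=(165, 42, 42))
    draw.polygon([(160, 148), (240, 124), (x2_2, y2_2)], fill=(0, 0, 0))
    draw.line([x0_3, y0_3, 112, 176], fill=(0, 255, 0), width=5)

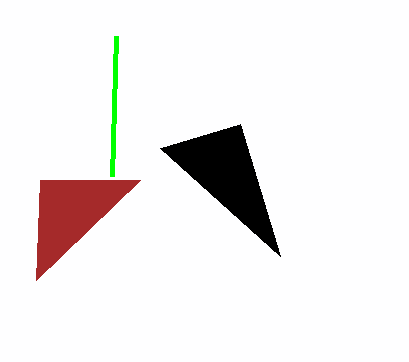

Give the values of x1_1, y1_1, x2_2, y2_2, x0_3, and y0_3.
x1_1 = 36; y1_1 = 280; x2_2 = 280; y2_2 = 256; x0_3 = 116; y0_3 = 36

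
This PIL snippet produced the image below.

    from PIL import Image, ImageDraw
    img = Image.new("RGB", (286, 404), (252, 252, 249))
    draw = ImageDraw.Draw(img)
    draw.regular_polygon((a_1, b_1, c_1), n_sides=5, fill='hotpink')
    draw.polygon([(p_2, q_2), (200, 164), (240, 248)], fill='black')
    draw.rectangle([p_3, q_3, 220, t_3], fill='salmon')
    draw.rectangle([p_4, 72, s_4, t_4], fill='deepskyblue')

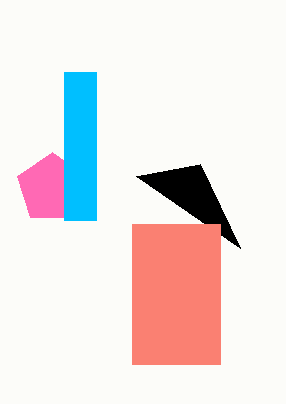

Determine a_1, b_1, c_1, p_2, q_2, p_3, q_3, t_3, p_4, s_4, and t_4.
a_1 = 52; b_1 = 188; c_1 = 36; p_2 = 136; q_2 = 176; p_3 = 132; q_3 = 224; t_3 = 364; p_4 = 64; s_4 = 96; t_4 = 220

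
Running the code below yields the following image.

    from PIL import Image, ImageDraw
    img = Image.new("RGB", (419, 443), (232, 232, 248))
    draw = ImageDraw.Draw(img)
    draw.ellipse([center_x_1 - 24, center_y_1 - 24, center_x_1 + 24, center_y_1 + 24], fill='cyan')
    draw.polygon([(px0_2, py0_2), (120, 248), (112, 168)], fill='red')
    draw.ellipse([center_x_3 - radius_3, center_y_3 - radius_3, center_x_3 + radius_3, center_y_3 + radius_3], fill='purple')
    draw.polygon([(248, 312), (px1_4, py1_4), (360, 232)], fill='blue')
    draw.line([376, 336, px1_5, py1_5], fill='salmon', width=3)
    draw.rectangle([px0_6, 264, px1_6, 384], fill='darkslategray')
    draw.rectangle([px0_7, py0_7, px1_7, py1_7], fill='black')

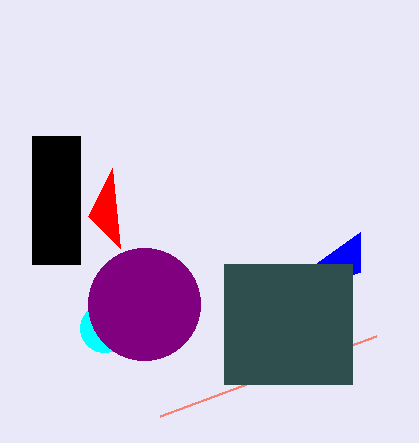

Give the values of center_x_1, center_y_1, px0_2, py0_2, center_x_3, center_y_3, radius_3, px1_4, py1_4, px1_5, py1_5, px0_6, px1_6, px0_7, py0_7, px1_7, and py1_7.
center_x_1 = 104
center_y_1 = 328
px0_2 = 88
py0_2 = 216
center_x_3 = 144
center_y_3 = 304
radius_3 = 56
px1_4 = 360
py1_4 = 272
px1_5 = 160
py1_5 = 416
px0_6 = 224
px1_6 = 352
px0_7 = 32
py0_7 = 136
px1_7 = 80
py1_7 = 264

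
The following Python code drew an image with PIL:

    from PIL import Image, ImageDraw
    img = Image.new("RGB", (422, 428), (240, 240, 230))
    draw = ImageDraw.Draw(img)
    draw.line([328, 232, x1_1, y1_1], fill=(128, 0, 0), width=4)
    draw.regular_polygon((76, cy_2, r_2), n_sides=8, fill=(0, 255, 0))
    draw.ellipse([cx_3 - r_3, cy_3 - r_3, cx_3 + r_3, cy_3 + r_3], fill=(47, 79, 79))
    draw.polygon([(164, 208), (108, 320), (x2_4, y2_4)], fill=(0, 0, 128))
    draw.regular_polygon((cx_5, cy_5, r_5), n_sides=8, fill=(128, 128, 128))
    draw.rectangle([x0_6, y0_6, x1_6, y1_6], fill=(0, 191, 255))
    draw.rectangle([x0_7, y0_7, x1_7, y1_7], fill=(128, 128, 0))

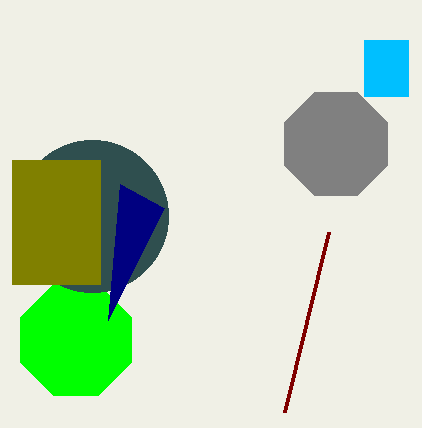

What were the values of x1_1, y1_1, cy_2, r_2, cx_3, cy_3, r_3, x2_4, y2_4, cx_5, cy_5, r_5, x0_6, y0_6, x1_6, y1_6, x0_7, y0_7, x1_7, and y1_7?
x1_1 = 284; y1_1 = 412; cy_2 = 340; r_2 = 60; cx_3 = 92; cy_3 = 216; r_3 = 76; x2_4 = 120; y2_4 = 184; cx_5 = 336; cy_5 = 144; r_5 = 56; x0_6 = 364; y0_6 = 40; x1_6 = 408; y1_6 = 96; x0_7 = 12; y0_7 = 160; x1_7 = 100; y1_7 = 284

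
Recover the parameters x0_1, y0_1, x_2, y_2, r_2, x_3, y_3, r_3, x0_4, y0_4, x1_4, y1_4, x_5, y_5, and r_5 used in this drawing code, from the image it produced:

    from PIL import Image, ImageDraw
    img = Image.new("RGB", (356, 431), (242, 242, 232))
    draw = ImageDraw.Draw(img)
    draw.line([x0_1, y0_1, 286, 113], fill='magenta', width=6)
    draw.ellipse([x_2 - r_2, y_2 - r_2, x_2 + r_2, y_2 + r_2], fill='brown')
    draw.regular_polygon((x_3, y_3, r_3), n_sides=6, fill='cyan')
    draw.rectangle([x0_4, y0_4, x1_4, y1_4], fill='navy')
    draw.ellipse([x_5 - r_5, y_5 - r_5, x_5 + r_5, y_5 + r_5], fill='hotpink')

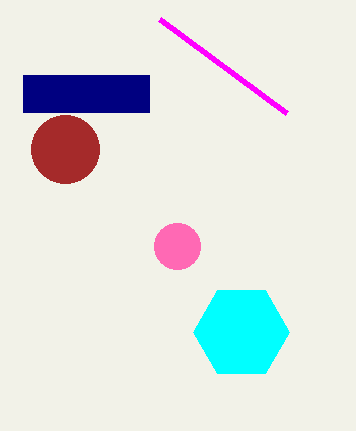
x0_1 = 159, y0_1 = 19, x_2 = 65, y_2 = 149, r_2 = 34, x_3 = 241, y_3 = 332, r_3 = 48, x0_4 = 23, y0_4 = 75, x1_4 = 149, y1_4 = 112, x_5 = 177, y_5 = 246, r_5 = 23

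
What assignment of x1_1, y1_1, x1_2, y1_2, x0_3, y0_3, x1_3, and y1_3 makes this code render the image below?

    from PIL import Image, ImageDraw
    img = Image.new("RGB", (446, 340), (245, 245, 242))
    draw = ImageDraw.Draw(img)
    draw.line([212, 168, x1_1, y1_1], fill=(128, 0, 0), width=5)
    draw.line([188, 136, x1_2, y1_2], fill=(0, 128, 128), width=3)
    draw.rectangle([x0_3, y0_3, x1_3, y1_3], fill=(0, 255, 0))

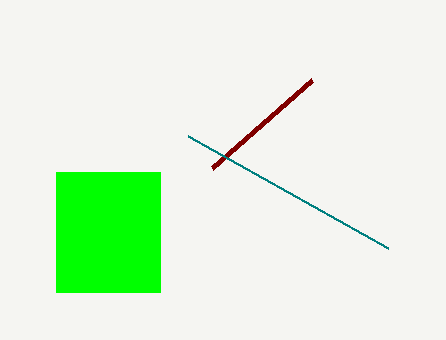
x1_1 = 312, y1_1 = 80, x1_2 = 388, y1_2 = 248, x0_3 = 56, y0_3 = 172, x1_3 = 160, y1_3 = 292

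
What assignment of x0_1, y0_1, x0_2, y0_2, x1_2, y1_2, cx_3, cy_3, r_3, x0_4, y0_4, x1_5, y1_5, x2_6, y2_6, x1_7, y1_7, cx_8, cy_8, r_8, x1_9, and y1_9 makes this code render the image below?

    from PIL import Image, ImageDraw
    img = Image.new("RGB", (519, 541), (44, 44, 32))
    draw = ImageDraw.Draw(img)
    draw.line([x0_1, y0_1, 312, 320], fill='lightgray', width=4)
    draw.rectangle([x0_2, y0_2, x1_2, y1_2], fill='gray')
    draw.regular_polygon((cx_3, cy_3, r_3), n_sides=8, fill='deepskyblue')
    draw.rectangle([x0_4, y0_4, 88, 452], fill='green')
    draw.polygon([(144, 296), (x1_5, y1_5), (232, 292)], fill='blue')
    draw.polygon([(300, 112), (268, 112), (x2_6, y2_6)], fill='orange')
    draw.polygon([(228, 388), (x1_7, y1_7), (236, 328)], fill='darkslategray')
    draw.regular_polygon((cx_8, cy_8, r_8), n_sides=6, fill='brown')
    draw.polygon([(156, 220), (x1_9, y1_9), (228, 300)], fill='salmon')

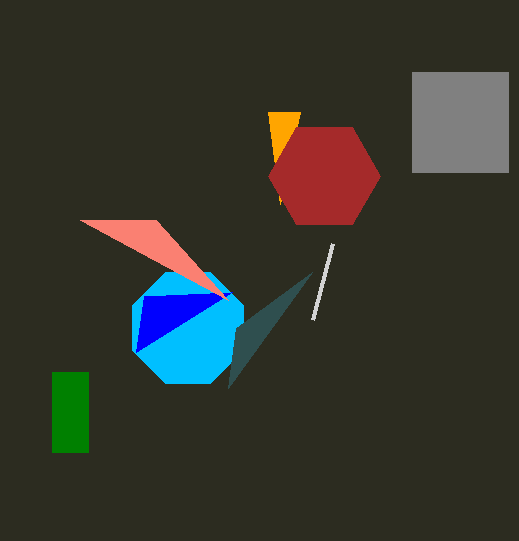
x0_1 = 332, y0_1 = 244, x0_2 = 412, y0_2 = 72, x1_2 = 508, y1_2 = 172, cx_3 = 188, cy_3 = 328, r_3 = 60, x0_4 = 52, y0_4 = 372, x1_5 = 136, y1_5 = 352, x2_6 = 280, y2_6 = 204, x1_7 = 312, y1_7 = 272, cx_8 = 324, cy_8 = 176, r_8 = 56, x1_9 = 80, y1_9 = 220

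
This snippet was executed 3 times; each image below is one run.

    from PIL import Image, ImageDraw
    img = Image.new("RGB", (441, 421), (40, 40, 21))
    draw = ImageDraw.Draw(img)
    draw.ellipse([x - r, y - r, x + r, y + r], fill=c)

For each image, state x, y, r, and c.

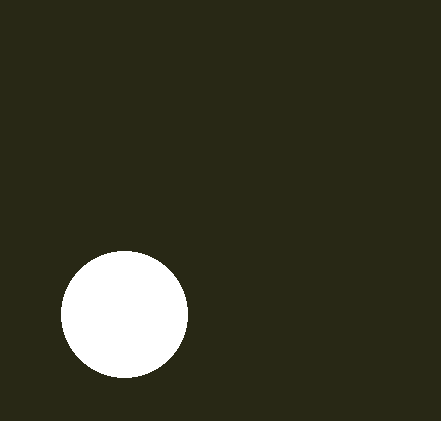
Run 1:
x = 124; y = 314; r = 63; c = 'white'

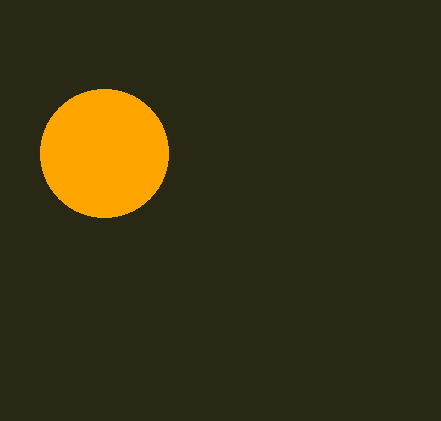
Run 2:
x = 104; y = 153; r = 64; c = 'orange'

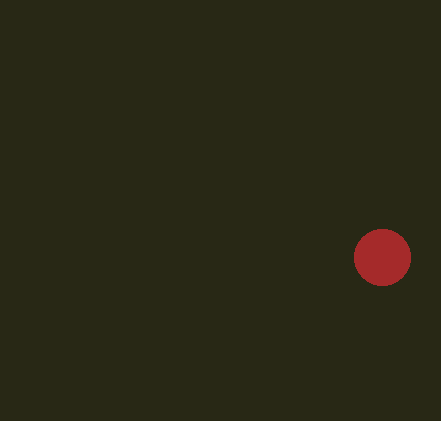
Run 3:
x = 382
y = 257
r = 28
c = 'brown'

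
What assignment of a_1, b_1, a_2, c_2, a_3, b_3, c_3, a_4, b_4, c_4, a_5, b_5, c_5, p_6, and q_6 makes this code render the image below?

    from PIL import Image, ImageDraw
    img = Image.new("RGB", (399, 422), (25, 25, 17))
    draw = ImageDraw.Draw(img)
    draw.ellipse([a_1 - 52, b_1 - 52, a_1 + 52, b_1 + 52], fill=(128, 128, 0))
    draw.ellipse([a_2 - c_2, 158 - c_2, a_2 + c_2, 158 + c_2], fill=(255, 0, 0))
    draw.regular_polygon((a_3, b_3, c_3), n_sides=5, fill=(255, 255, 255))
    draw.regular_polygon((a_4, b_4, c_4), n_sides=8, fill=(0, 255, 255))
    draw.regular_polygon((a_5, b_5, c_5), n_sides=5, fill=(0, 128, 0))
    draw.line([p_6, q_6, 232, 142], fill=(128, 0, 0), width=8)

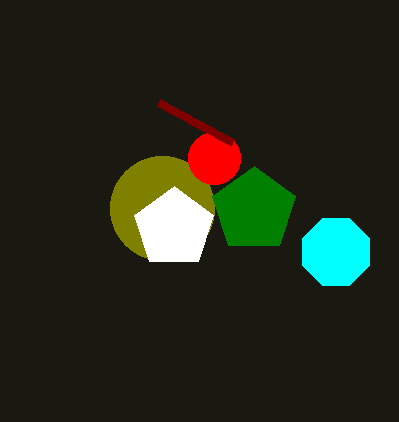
a_1 = 162, b_1 = 208, a_2 = 214, c_2 = 26, a_3 = 174, b_3 = 228, c_3 = 42, a_4 = 336, b_4 = 252, c_4 = 36, a_5 = 254, b_5 = 210, c_5 = 44, p_6 = 158, q_6 = 102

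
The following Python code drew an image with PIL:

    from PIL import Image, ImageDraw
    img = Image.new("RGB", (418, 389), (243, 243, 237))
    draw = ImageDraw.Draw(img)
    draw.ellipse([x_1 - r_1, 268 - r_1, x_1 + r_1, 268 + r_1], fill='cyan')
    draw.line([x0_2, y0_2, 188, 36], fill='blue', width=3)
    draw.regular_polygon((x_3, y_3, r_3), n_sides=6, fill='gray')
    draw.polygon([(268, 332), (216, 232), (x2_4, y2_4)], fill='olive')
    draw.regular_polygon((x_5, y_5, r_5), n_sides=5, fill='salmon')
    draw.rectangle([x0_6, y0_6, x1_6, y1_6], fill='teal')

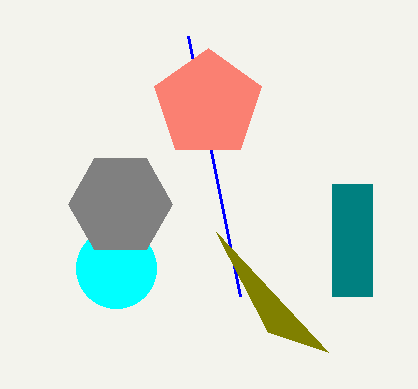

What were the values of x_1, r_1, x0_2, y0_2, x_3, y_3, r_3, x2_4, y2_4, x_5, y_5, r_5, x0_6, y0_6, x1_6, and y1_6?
x_1 = 116, r_1 = 40, x0_2 = 240, y0_2 = 296, x_3 = 120, y_3 = 204, r_3 = 52, x2_4 = 328, y2_4 = 352, x_5 = 208, y_5 = 104, r_5 = 56, x0_6 = 332, y0_6 = 184, x1_6 = 372, y1_6 = 296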